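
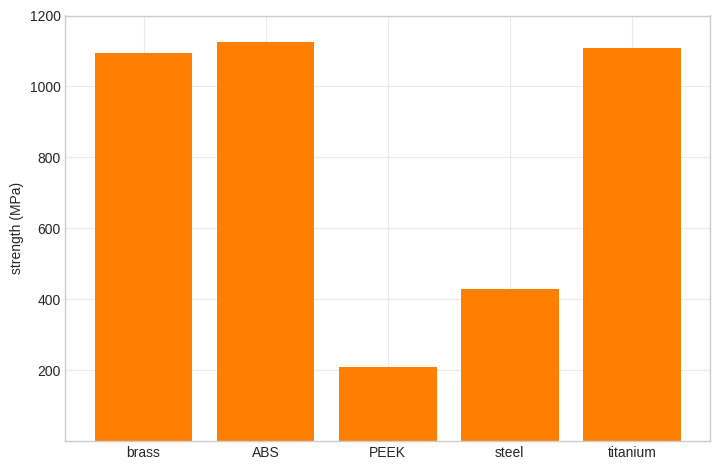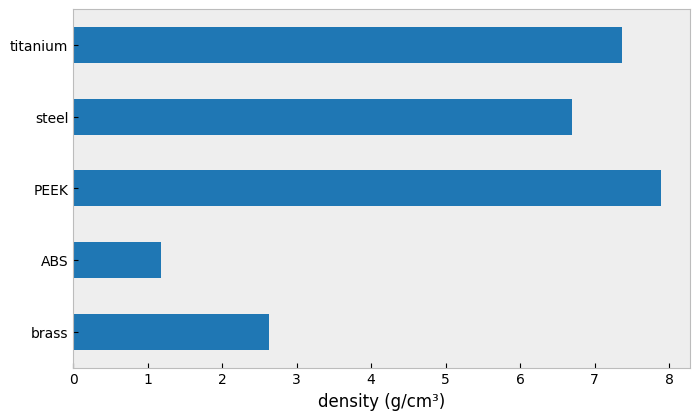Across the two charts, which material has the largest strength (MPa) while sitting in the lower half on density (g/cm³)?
Chart 2 median density (g/cm³) ≈ 7; below-median materials: brass, ABS. Among those, ABS has the highest strength (MPa) (≈ 1200).

ABS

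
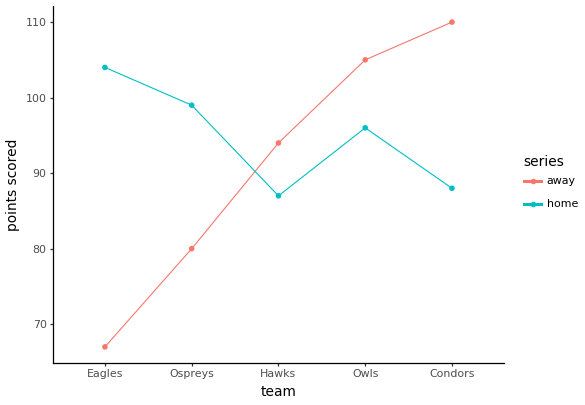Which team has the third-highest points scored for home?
Top 4 for home: Eagles ≈ 105, Ospreys ≈ 100, Owls ≈ 95, Condors ≈ 90.

Owls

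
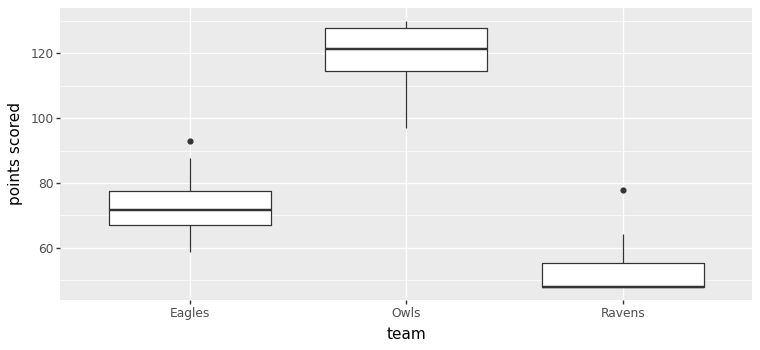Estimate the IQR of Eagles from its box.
≈ 10

Q3 ≈ 80, Q1 ≈ 70; IQR ≈ 10.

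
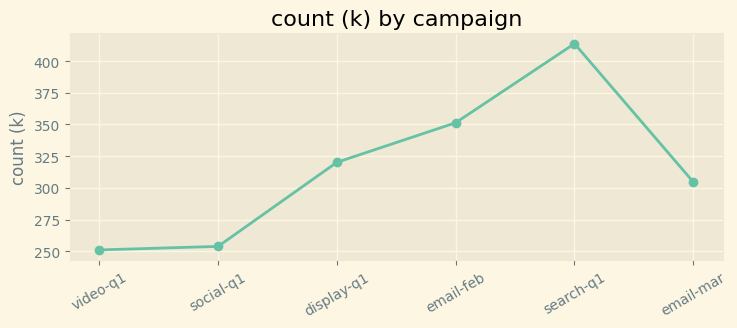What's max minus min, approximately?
≈ 160

Max search-q1 ≈ 420, min video-q1 ≈ 260; range ≈ 160.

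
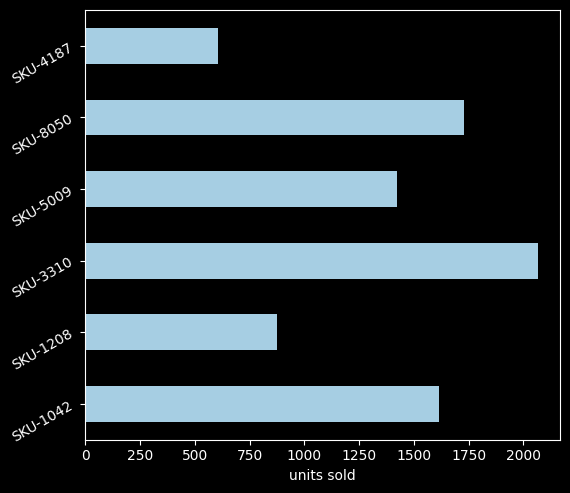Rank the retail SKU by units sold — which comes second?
SKU-8050

Top 3: SKU-3310 ≈ 2000, SKU-8050 ≈ 1800, SKU-1042 ≈ 1600.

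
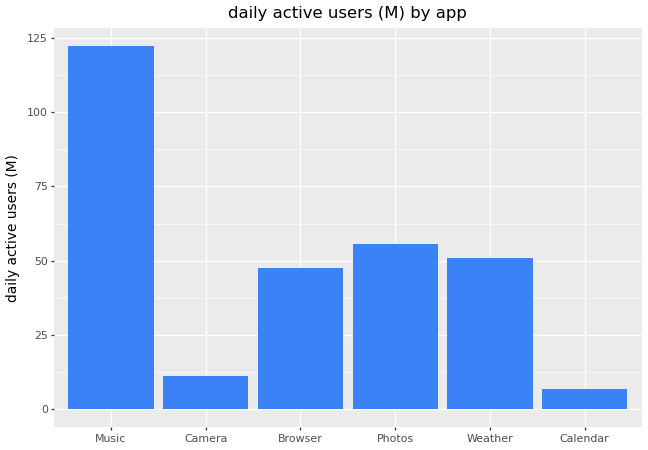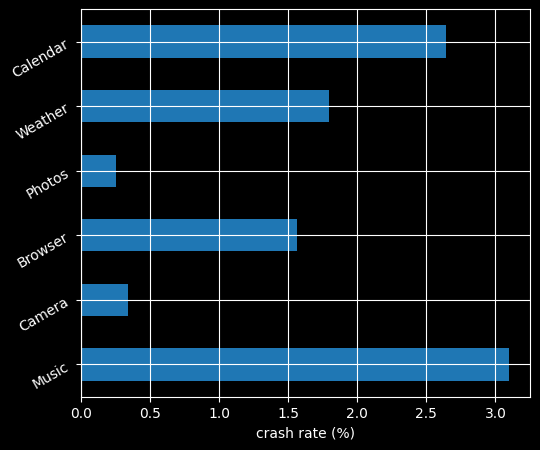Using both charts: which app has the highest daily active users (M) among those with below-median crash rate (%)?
Photos

Chart 2 median crash rate (%) ≈ 1.5; below-median apps: Camera, Browser, Photos. Among those, Photos has the highest daily active users (M) (≈ 60).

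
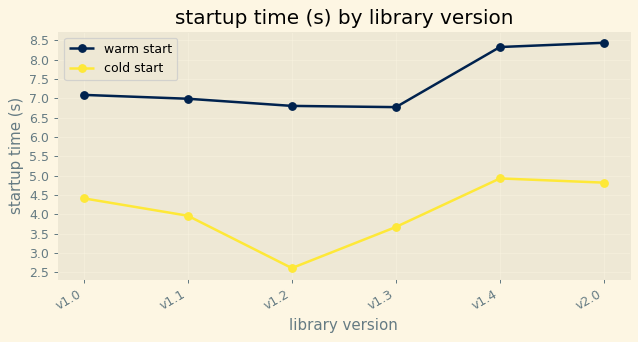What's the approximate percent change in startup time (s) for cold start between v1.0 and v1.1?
≈ -11.1%

v1.0 ≈ 4.5, v1.1 ≈ 4.0; (4.0 − 4.5) / 4.5 ≈ -11.1%.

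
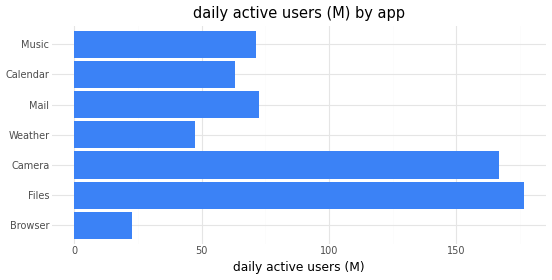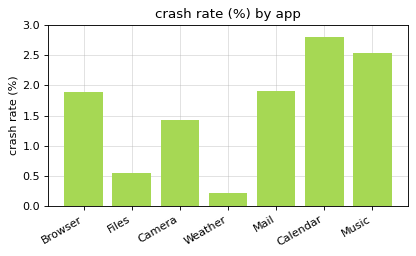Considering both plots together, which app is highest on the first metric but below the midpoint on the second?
Chart 2 median crash rate (%) ≈ 2; below-median apps: Files, Camera, Weather. Among those, Files has the highest daily active users (M) (≈ 180).

Files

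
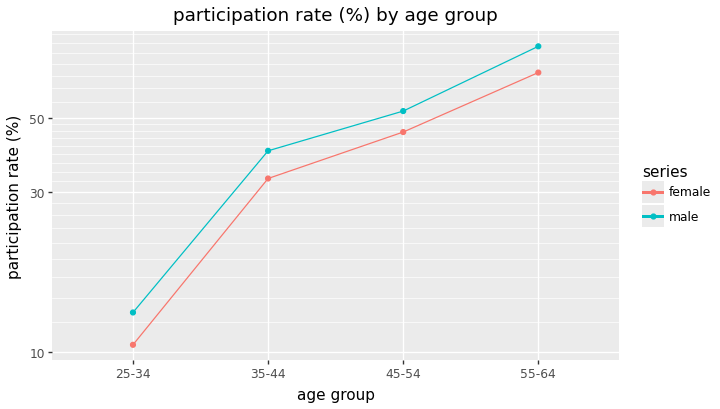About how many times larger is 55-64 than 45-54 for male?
55-64 ≈ 80, 45-54 ≈ 50; 80/50 ≈ 1.6.

≈ 1.6×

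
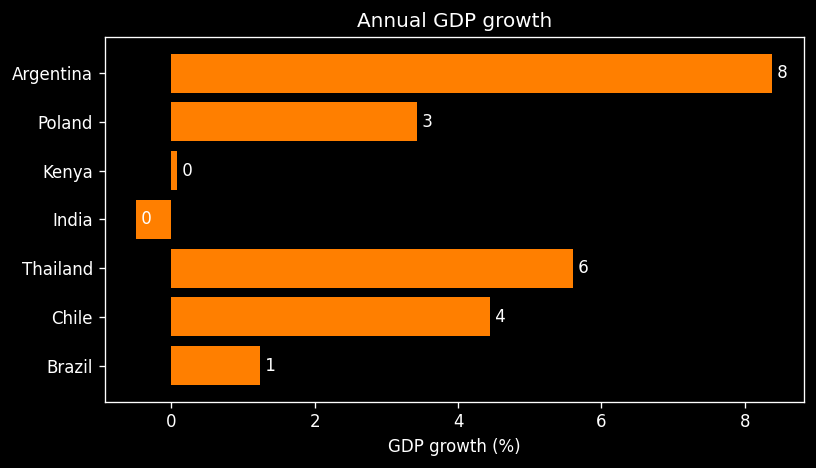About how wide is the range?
Max Argentina ≈ 8, min India ≈ 0; range ≈ 8.

≈ 8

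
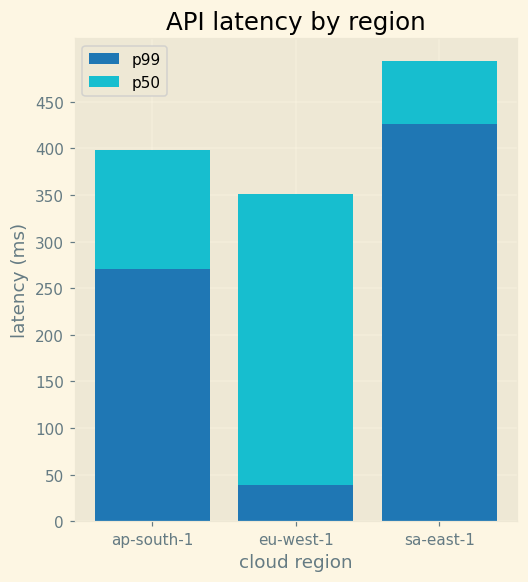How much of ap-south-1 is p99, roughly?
p99 top ≈ 250, bottom ≈ 0; segment ≈ 250.

≈ 250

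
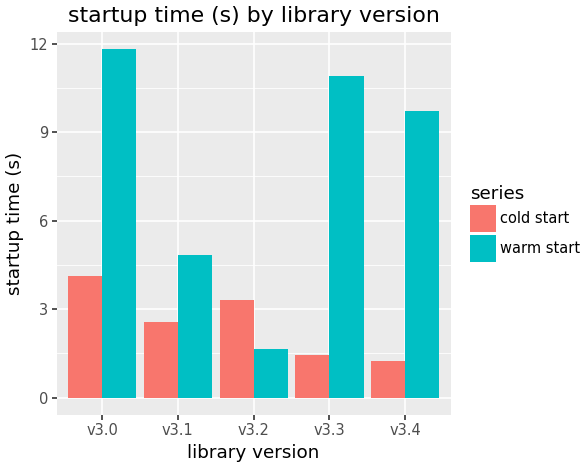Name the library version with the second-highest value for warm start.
v3.3

Top 3 for warm start: v3.0 ≈ 12, v3.3 ≈ 11, v3.4 ≈ 10.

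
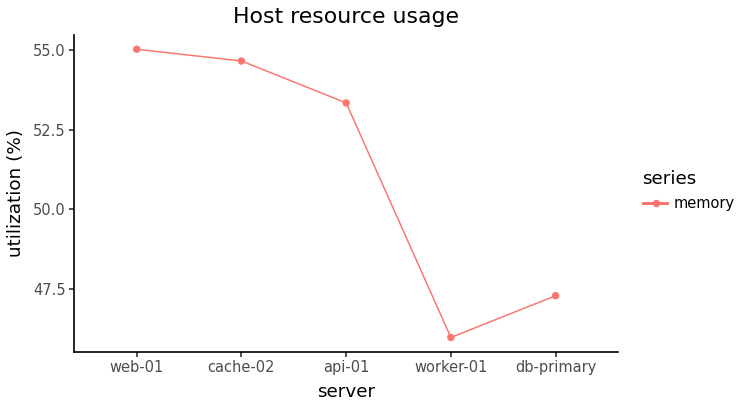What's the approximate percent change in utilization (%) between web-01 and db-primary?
≈ -14.5%

web-01 ≈ 55, db-primary ≈ 47; (47 − 55) / 55 ≈ -14.5%.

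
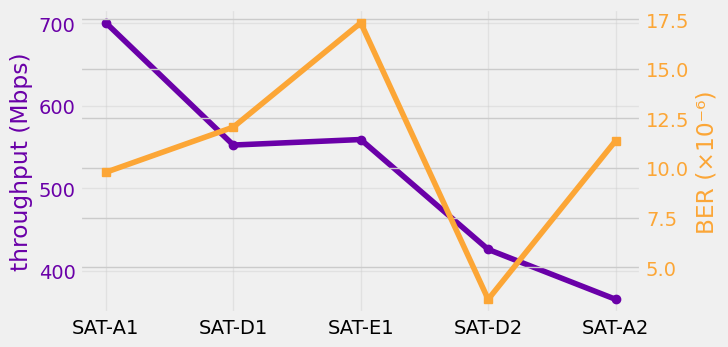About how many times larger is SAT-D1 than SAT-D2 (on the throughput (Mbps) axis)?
SAT-D1 ≈ 550, SAT-D2 ≈ 450; 550/450 ≈ 1.22.

≈ 1.22×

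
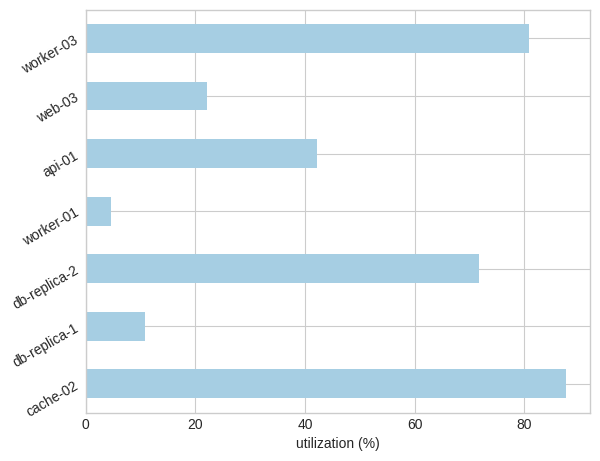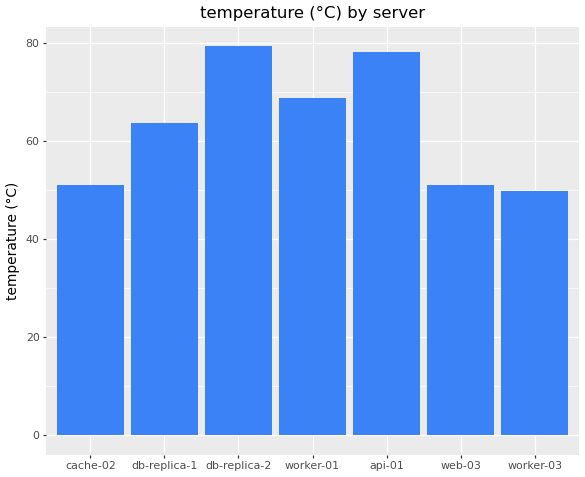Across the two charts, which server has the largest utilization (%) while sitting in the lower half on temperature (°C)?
cache-02

Chart 2 median temperature (°C) ≈ 60; below-median servers: cache-02, web-03, worker-03. Among those, cache-02 has the highest utilization (%) (≈ 90).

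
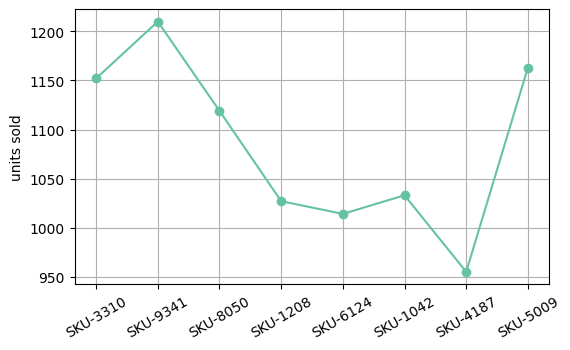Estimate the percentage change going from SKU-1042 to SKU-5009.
≈ +14.6%

SKU-1042 ≈ 1025, SKU-5009 ≈ 1175; (1175 − 1025) / 1025 ≈ +14.6%.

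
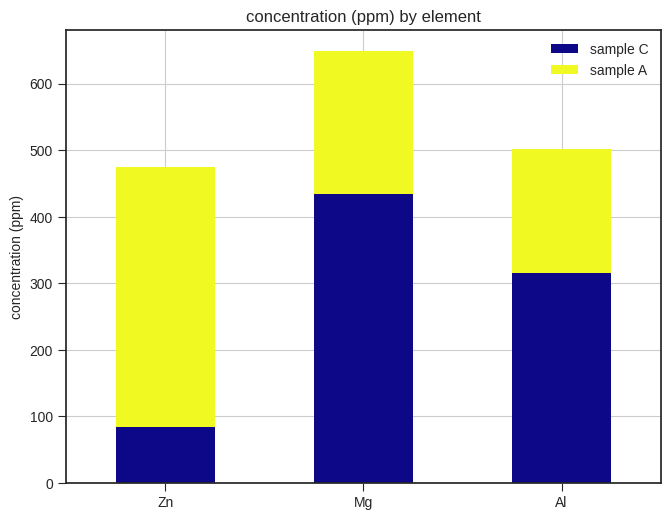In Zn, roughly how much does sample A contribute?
sample A top ≈ 500, bottom ≈ 100; segment ≈ 400.

≈ 400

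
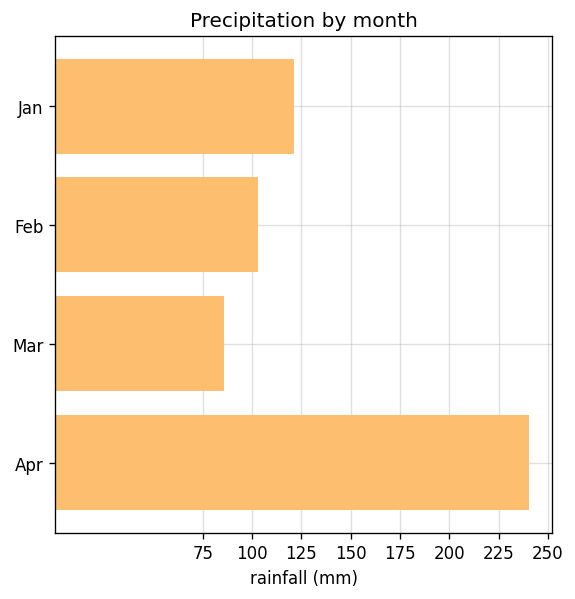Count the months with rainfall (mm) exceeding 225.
Above 225: Apr.

1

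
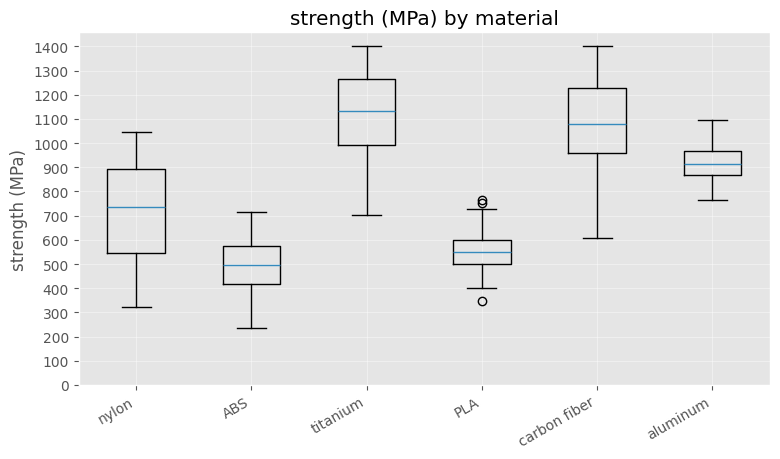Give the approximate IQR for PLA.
≈ 100

Q3 ≈ 600, Q1 ≈ 500; IQR ≈ 100.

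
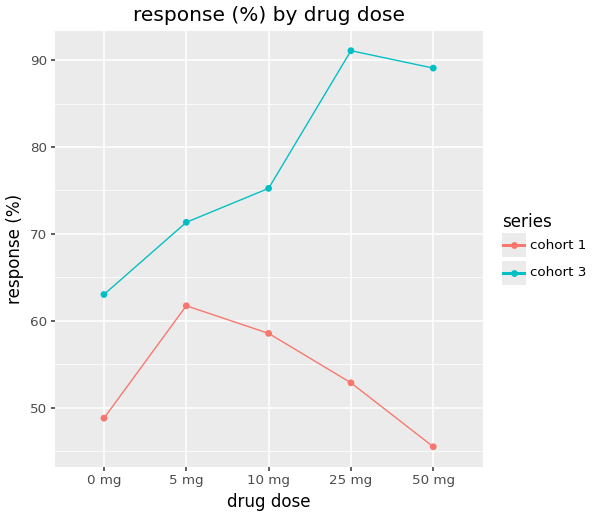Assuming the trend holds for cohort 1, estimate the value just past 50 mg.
Last three: 60, 55, 45 → slope ≈ -7.5/step → next ≈ 37.5.

≈ 37.5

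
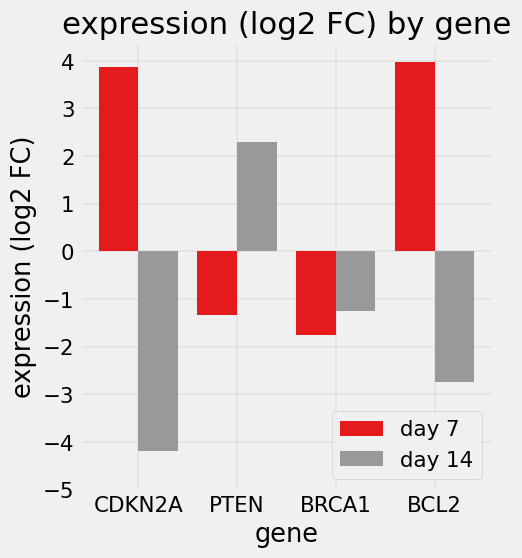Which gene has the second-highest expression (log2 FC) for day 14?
BRCA1

Top 3 for day 14: PTEN ≈ 2, BRCA1 ≈ -1, BCL2 ≈ -3.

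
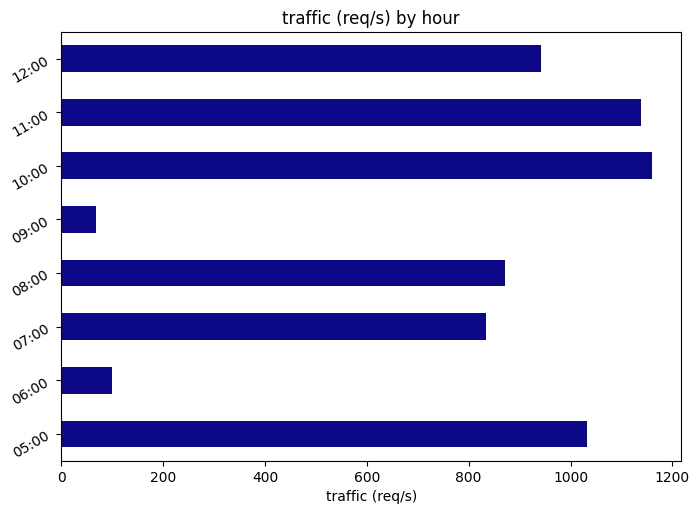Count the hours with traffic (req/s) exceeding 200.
Above 200: 05:00, 07:00, 08:00, 10:00, 11:00, 12:00.

6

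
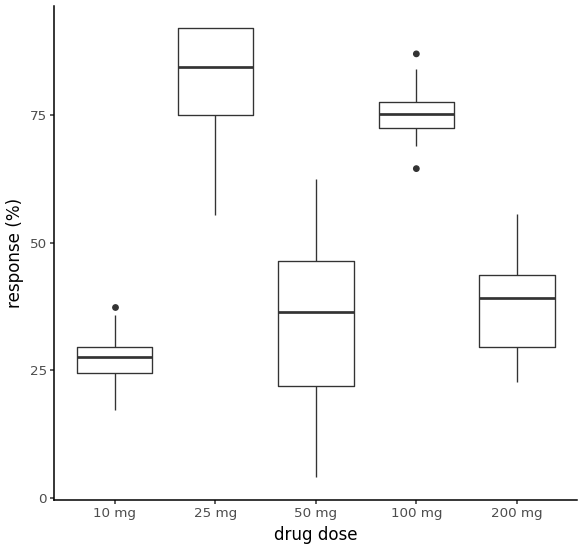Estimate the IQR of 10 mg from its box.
≈ 5

Q3 ≈ 30, Q1 ≈ 25; IQR ≈ 5.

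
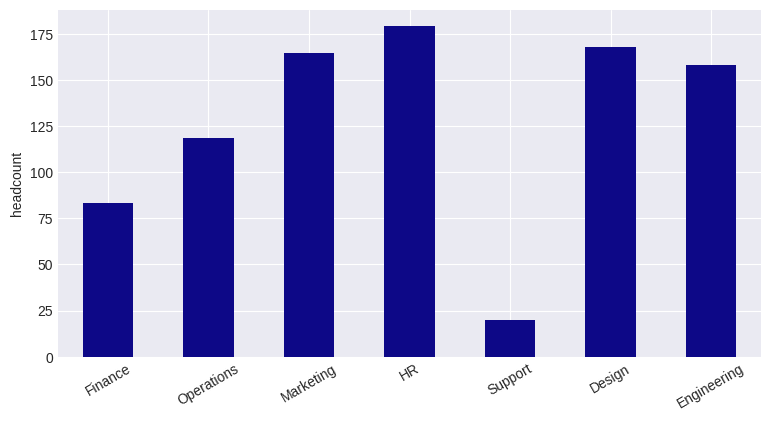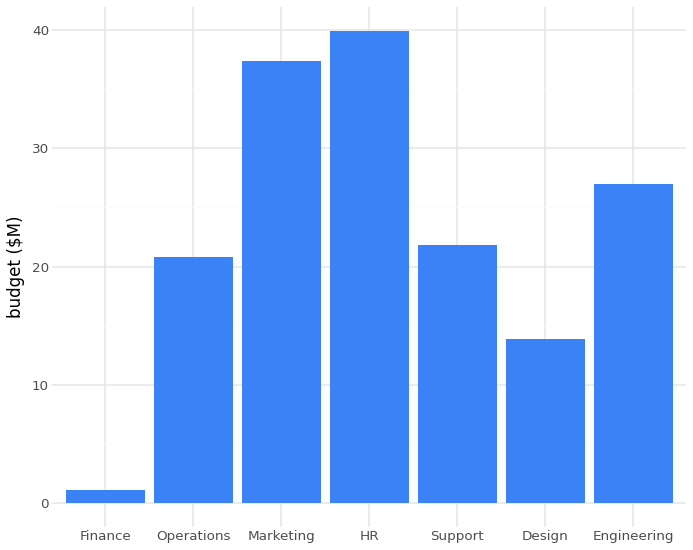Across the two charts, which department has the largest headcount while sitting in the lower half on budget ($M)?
Design

Chart 2 median budget ($M) ≈ 20; below-median departments: Finance, Operations, Design. Among those, Design has the highest headcount (≈ 160).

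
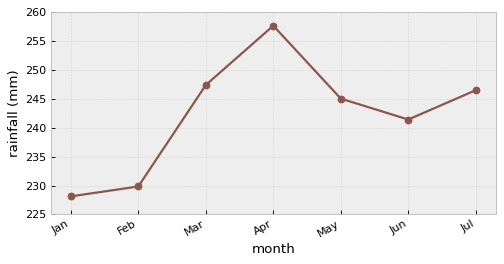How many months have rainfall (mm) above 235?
5

Above 235: Mar, Apr, May, Jun, Jul.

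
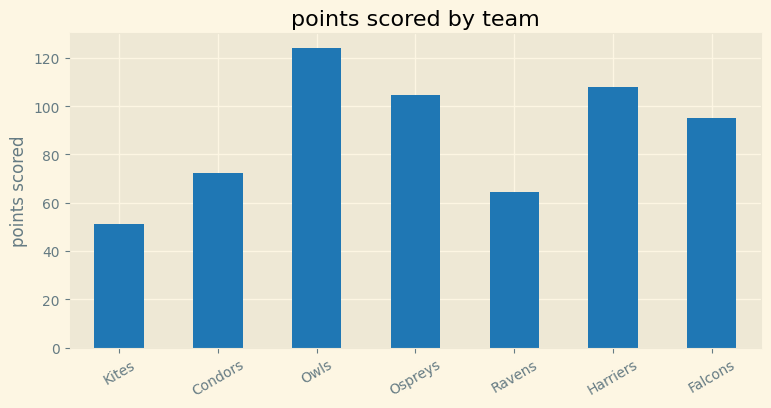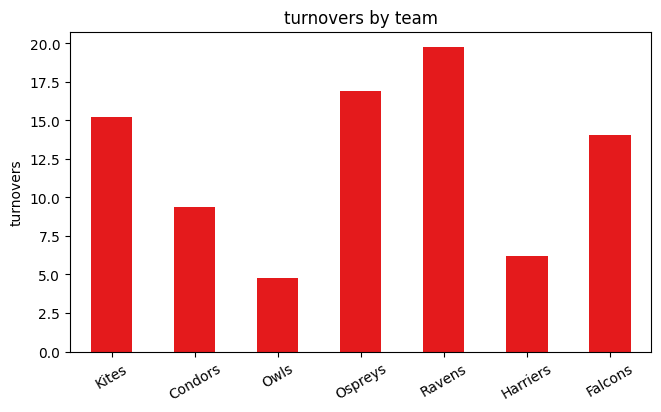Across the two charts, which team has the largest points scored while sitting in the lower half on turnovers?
Chart 2 median turnovers ≈ 14; below-median teams: Condors, Owls, Harriers. Among those, Owls has the highest points scored (≈ 120).

Owls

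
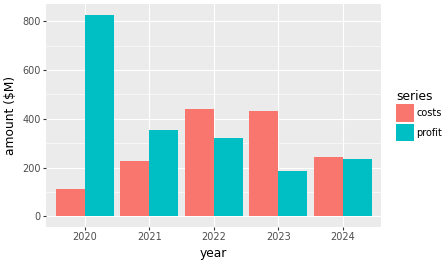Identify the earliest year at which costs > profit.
2022

2021: costs ≈ 200 vs profit ≈ 400 (not yet); 2022: costs ≈ 400 vs profit ≈ 300 (first crossover).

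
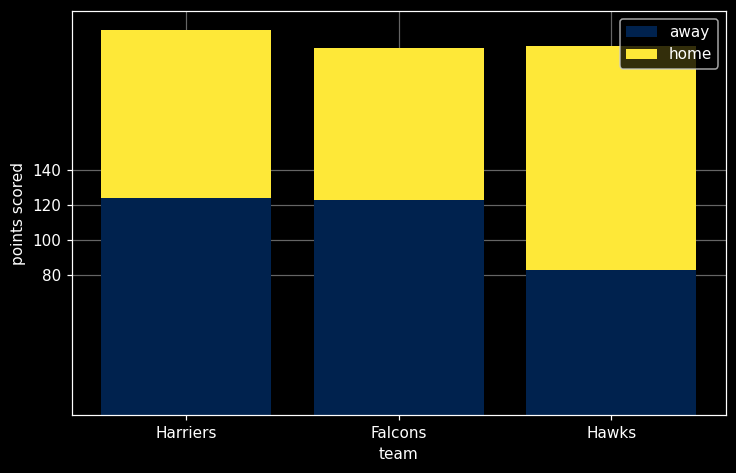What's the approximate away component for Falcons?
≈ 120

away top ≈ 120, bottom ≈ 0; segment ≈ 120.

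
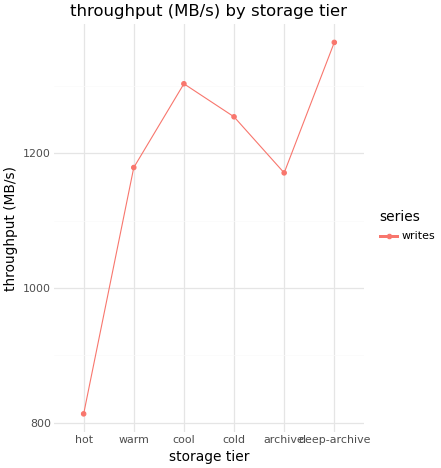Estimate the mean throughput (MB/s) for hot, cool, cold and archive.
(800 + 1300 + 1250 + 1150) / 4 ≈ 1125.

≈ 1125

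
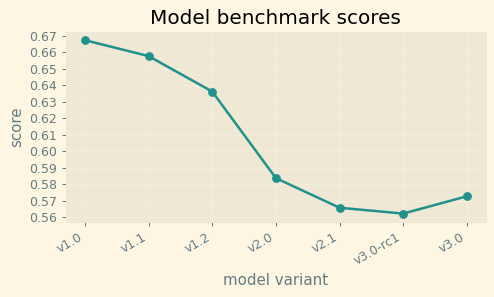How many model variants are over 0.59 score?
3

Above 0.59: v1.0, v1.1, v1.2.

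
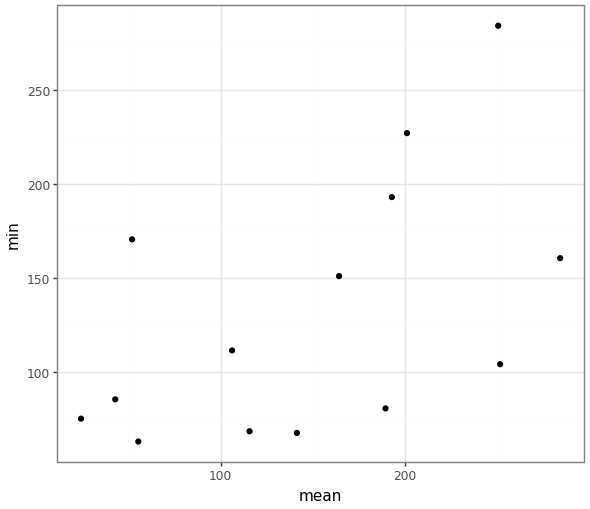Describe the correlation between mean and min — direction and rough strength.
Points are positively correlated; moderate (|r| ≈ 0.5).

positive, moderate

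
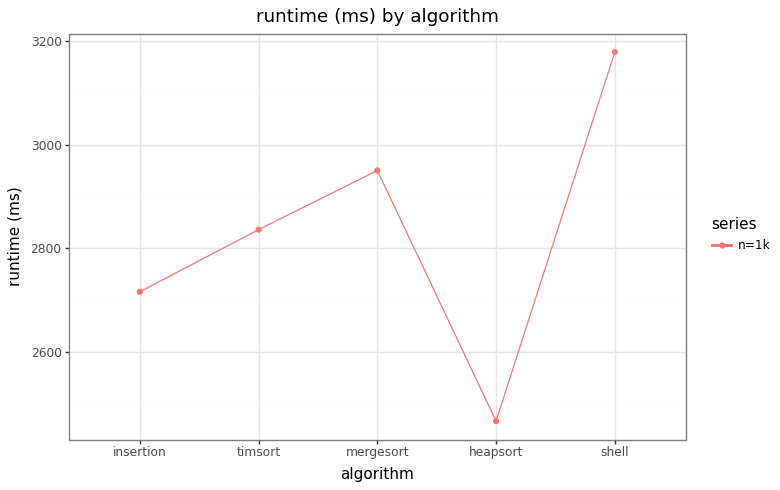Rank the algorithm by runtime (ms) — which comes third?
timsort

Top 4: shell ≈ 3200, mergesort ≈ 3000, timsort ≈ 2800, insertion ≈ 2700.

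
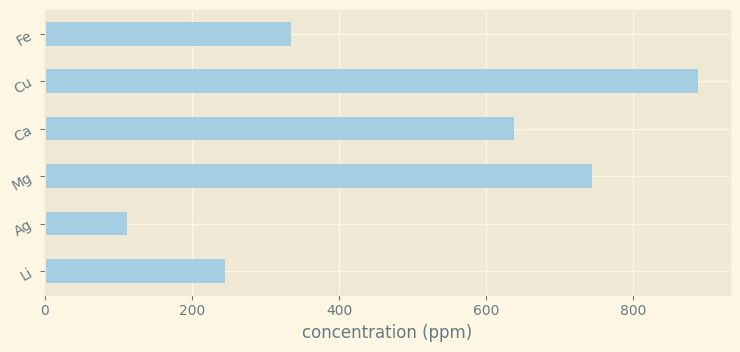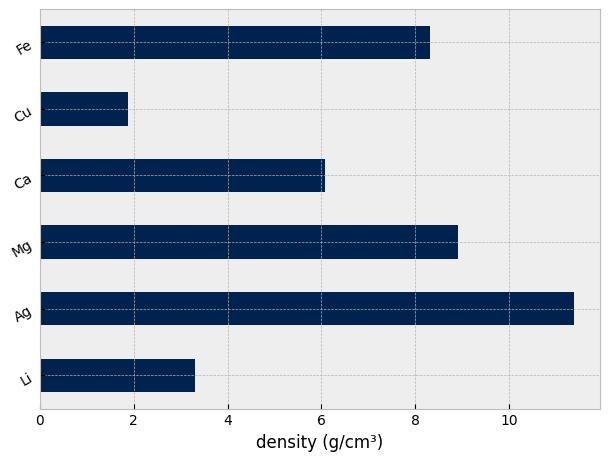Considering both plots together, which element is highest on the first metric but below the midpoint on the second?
Chart 2 median density (g/cm³) ≈ 8; below-median elements: Li, Ca, Cu. Among those, Cu has the highest concentration (ppm) (≈ 900).

Cu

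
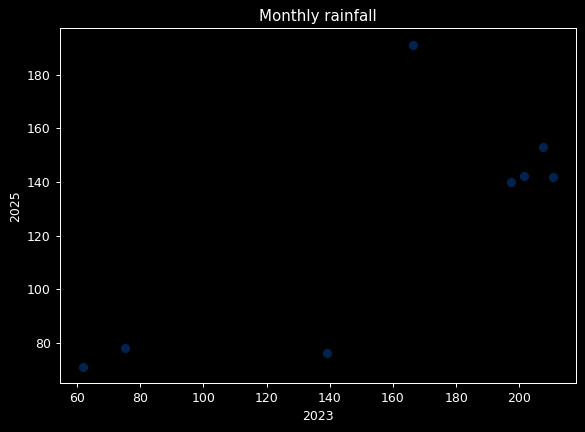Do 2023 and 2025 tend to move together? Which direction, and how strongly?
positive, strong

Points are positively correlated; strong (|r| ≈ 0.8).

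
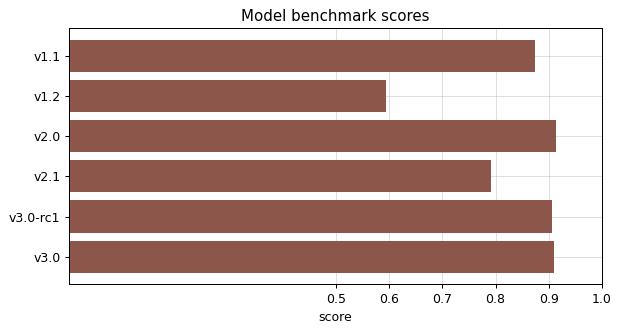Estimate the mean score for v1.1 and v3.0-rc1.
≈ 0.9

(0.9 + 0.9) / 2 ≈ 0.9.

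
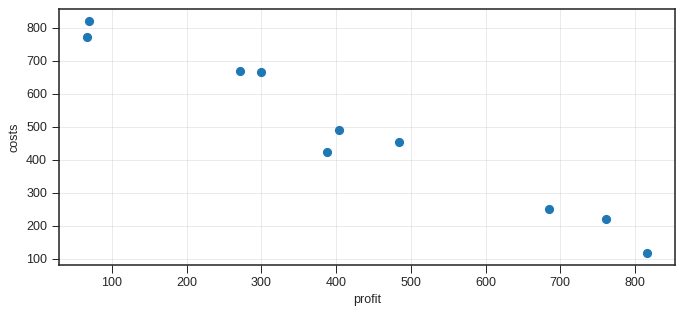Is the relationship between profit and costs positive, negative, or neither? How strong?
Points are negatively correlated; strong (|r| ≈ 1.0).

negative, strong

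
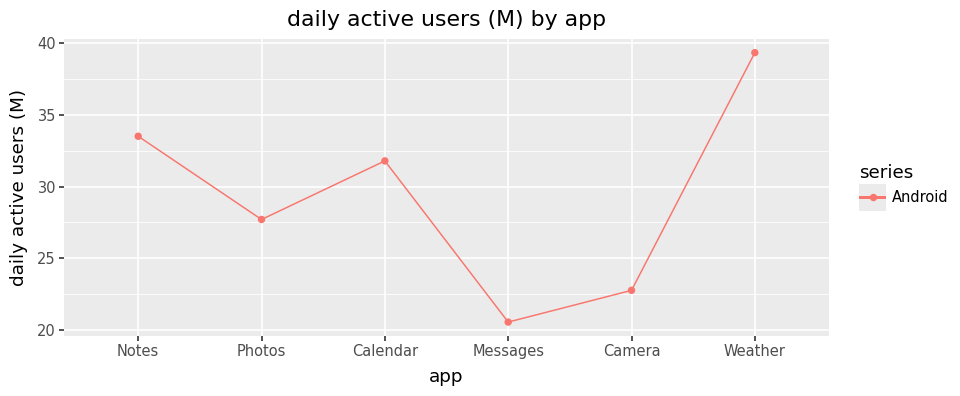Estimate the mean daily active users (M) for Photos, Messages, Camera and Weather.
≈ 28

(28 + 20 + 22 + 40) / 4 ≈ 28.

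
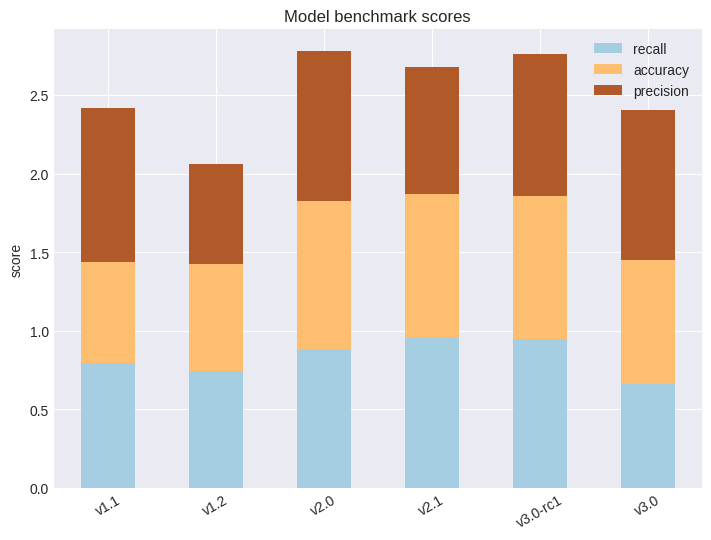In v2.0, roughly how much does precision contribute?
≈ 1.0

precision top ≈ 3.0, bottom ≈ 2.0; segment ≈ 1.0.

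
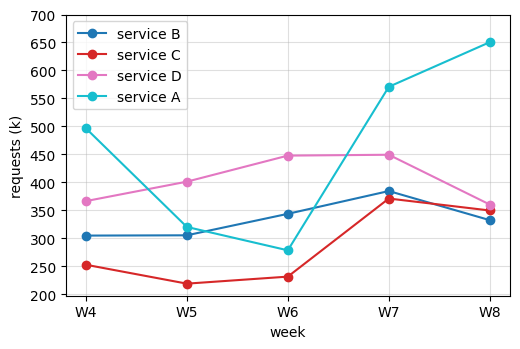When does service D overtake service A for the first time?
W4: service D ≈ 350 vs service A ≈ 500 (not yet); W5: service D ≈ 400 vs service A ≈ 300 (first crossover).

W5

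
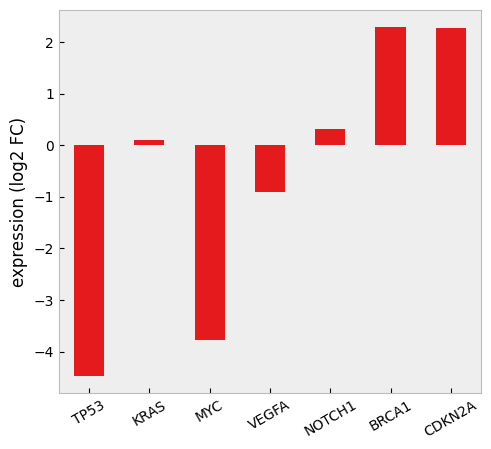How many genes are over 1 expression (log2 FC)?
Above 1: BRCA1, CDKN2A.

2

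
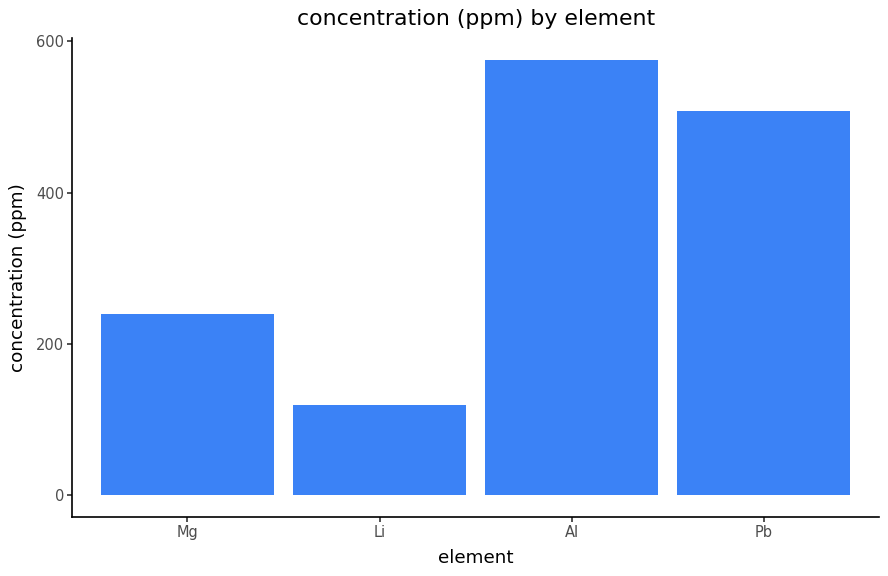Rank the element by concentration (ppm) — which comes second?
Top 3: Al ≈ 600, Pb ≈ 500, Mg ≈ 250.

Pb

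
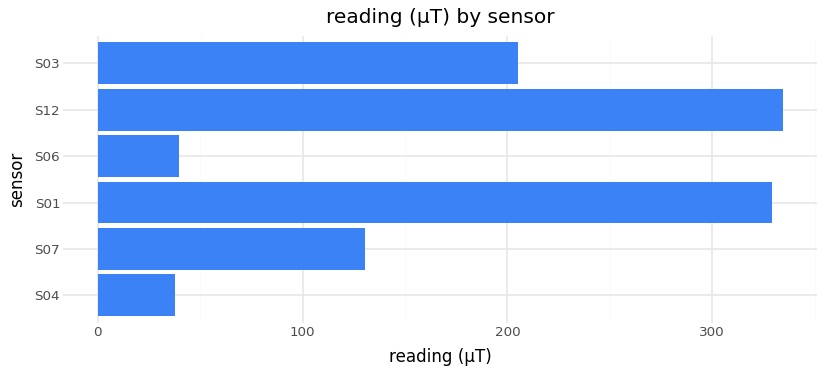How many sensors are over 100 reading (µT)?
Above 100: S07, S01, S12, S03.

4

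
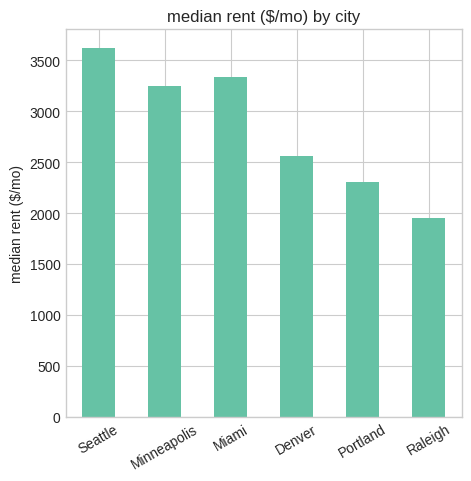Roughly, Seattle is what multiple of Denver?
≈ 1.4×

Seattle ≈ 3500, Denver ≈ 2500; 3500/2500 ≈ 1.4.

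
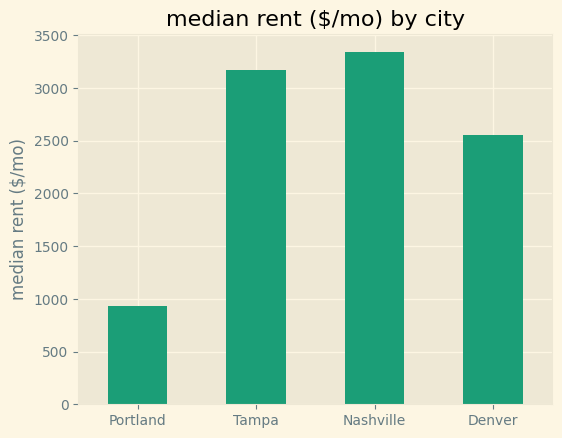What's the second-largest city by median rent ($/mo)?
Tampa

Top 3: Nashville ≈ 3500, Tampa ≈ 3000, Denver ≈ 2500.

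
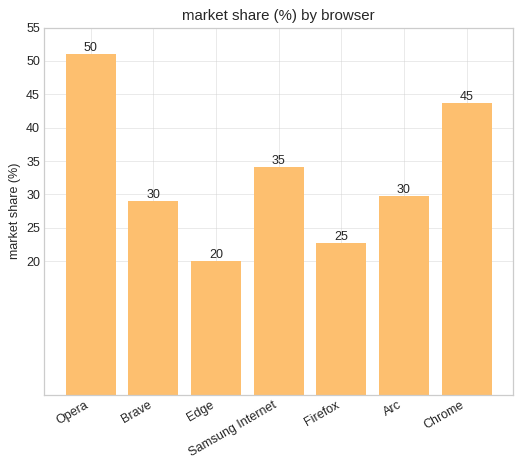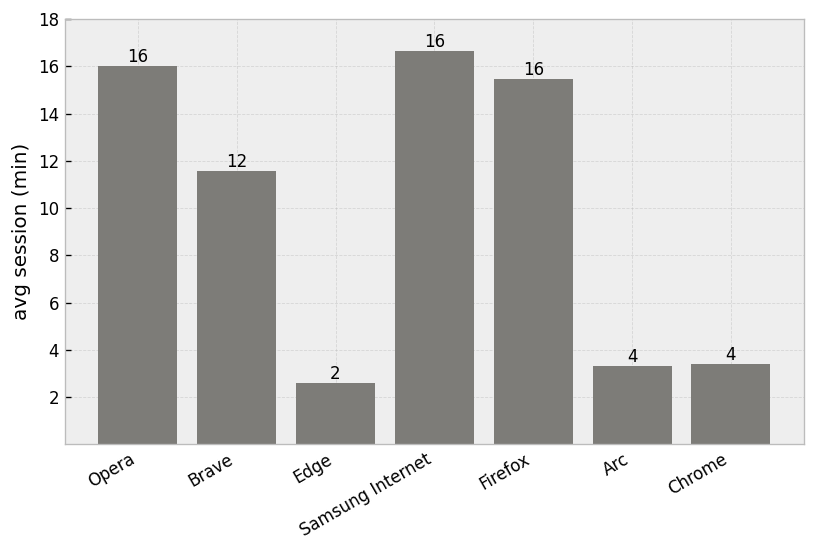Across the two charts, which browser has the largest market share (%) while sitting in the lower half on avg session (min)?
Chart 2 median avg session (min) ≈ 12; below-median browsers: Edge, Arc, Chrome. Among those, Chrome has the highest market share (%) (≈ 45).

Chrome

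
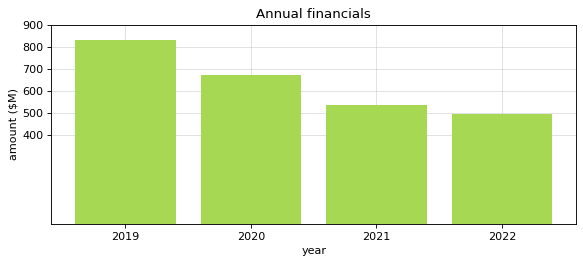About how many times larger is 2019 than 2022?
≈ 1.6×

2019 ≈ 800, 2022 ≈ 500; 800/500 ≈ 1.6.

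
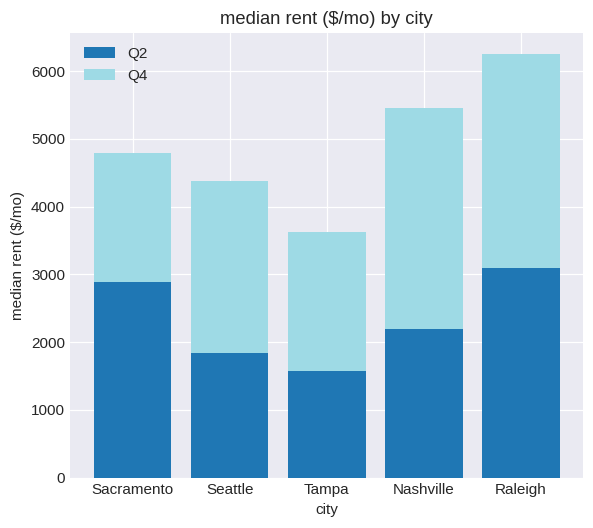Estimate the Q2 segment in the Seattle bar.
≈ 2000

Q2 top ≈ 2000, bottom ≈ 0; segment ≈ 2000.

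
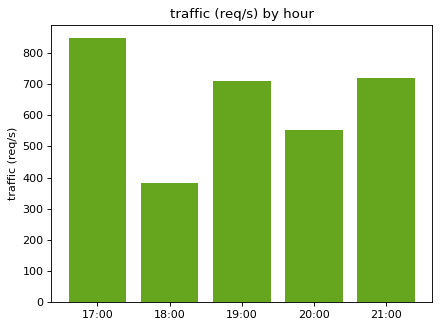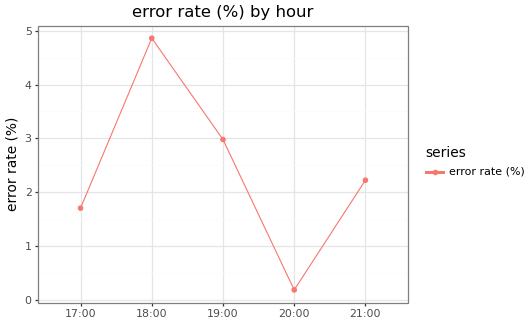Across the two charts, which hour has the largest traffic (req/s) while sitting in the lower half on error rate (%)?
Chart 2 median error rate (%) ≈ 2; below-median hours: 17:00, 20:00. Among those, 17:00 has the highest traffic (req/s) (≈ 800).

17:00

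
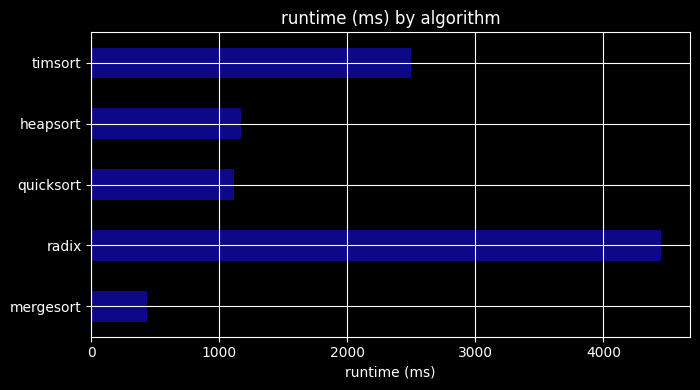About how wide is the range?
≈ 4000

Max radix ≈ 4500, min mergesort ≈ 500; range ≈ 4000.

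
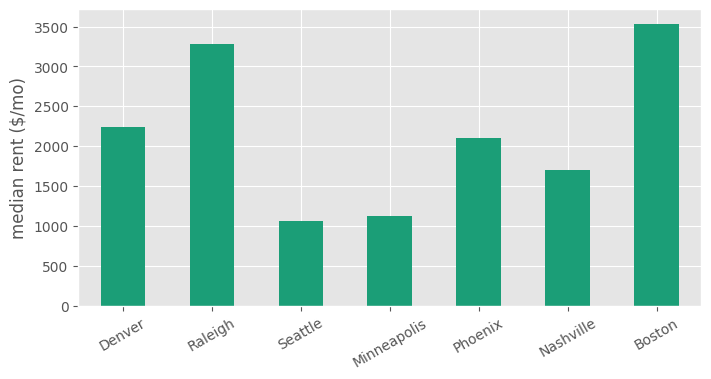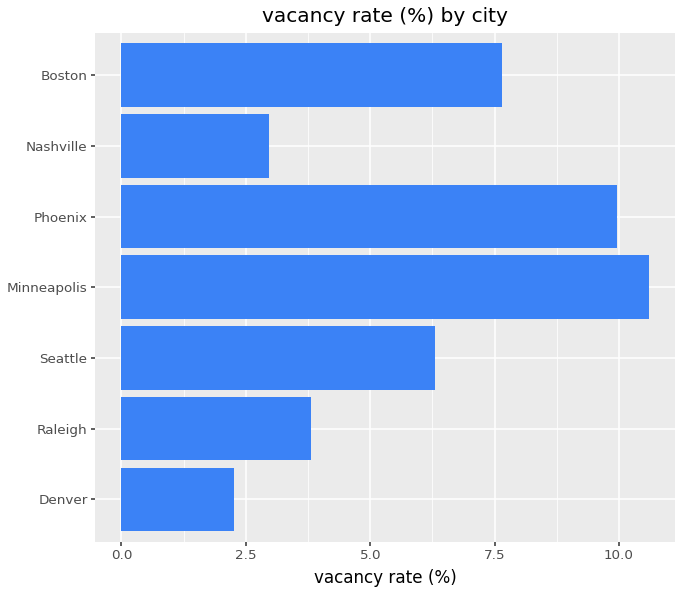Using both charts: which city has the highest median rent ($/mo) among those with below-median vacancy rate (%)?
Raleigh

Chart 2 median vacancy rate (%) ≈ 6; below-median cities: Denver, Raleigh, Nashville. Among those, Raleigh has the highest median rent ($/mo) (≈ 3500).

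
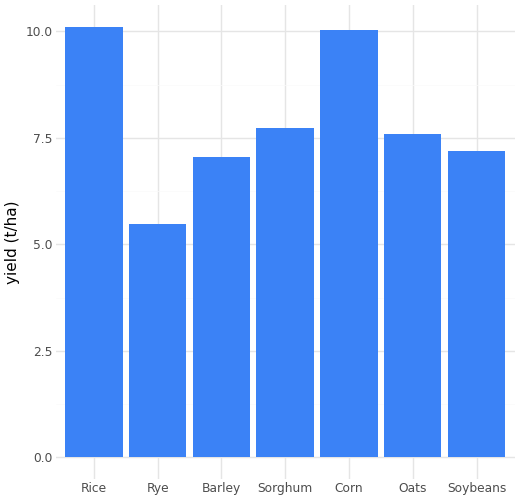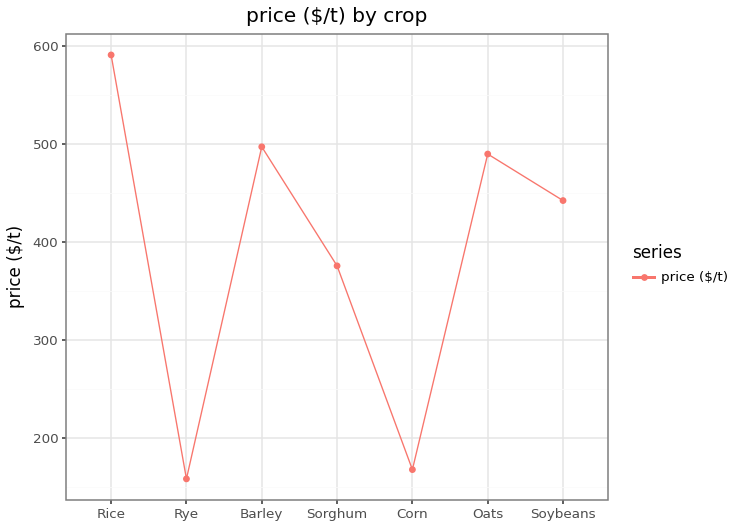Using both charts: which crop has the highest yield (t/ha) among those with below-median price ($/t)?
Chart 2 median price ($/t) ≈ 400; below-median crops: Rye, Sorghum, Corn. Among those, Corn has the highest yield (t/ha) (≈ 10).

Corn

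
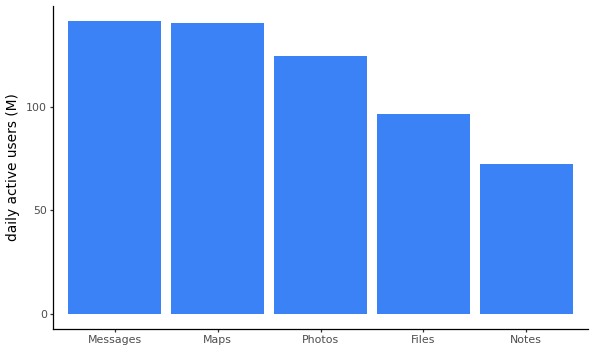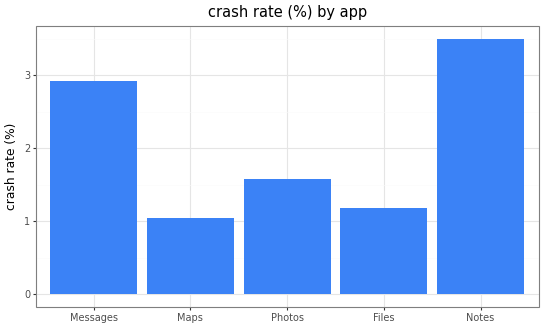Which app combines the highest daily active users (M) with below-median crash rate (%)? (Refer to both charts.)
Maps

Chart 2 median crash rate (%) ≈ 1.5; below-median apps: Maps, Files. Among those, Maps has the highest daily active users (M) (≈ 140).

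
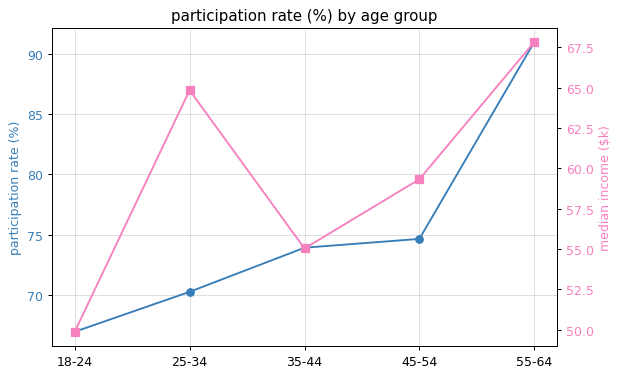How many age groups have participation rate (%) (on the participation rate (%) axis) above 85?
Above 85: 55-64.

1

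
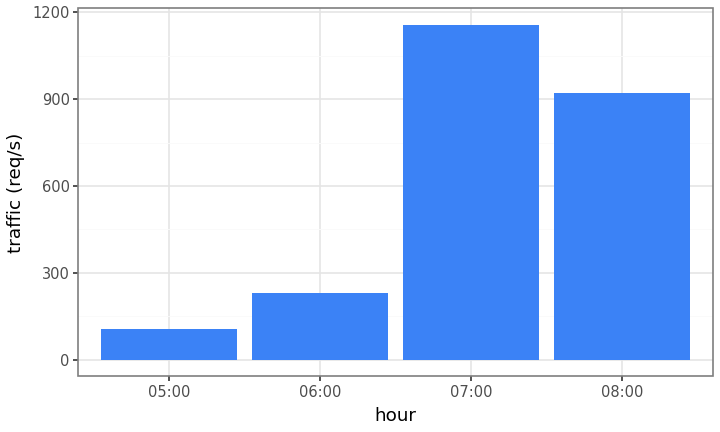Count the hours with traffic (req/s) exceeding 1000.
1

Above 1000: 07:00.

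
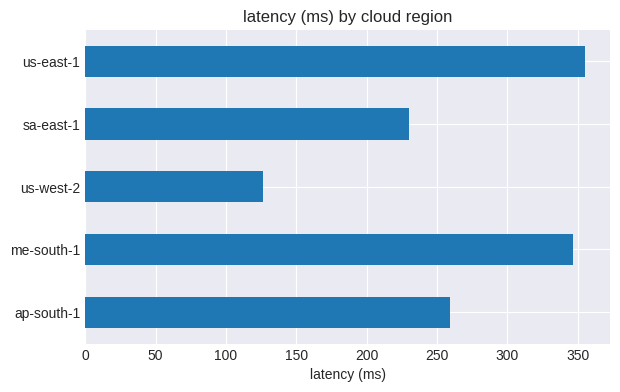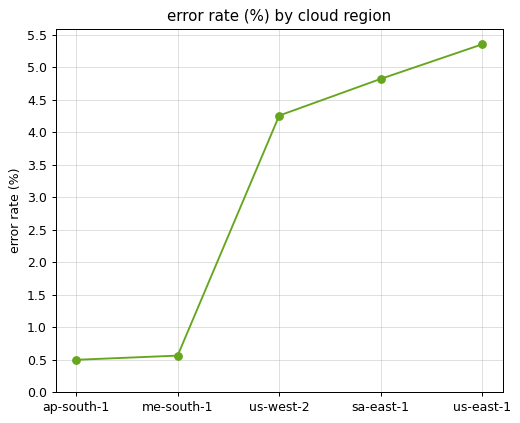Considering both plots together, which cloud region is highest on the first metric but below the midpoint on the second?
Chart 2 median error rate (%) ≈ 4.5; below-median cloud regions: ap-south-1, me-south-1. Among those, me-south-1 has the highest latency (ms) (≈ 350).

me-south-1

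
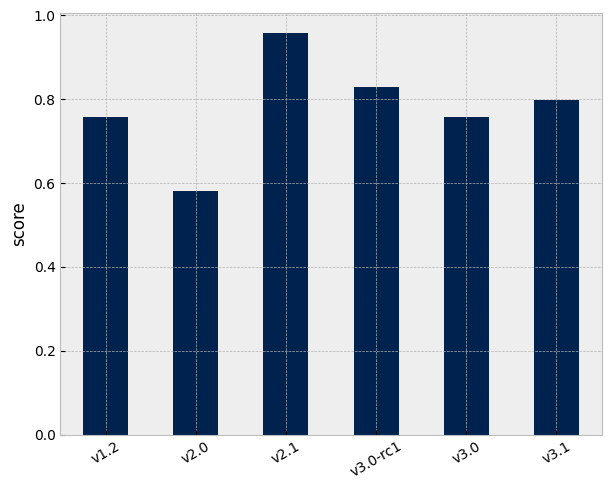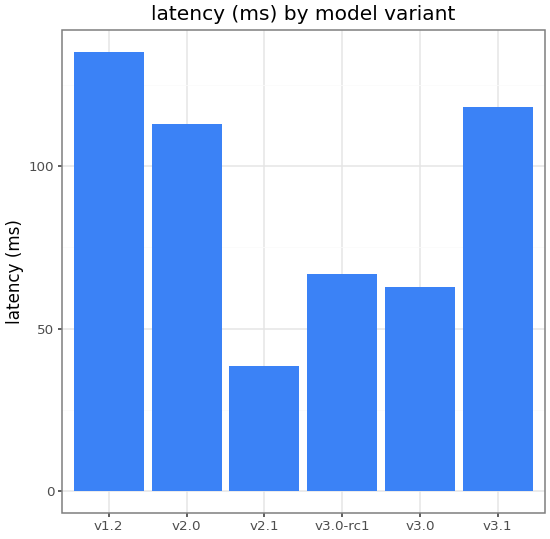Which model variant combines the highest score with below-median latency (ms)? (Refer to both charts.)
Chart 2 median latency (ms) ≈ 80; below-median model variants: v2.1, v3.0-rc1, v3.0. Among those, v2.1 has the highest score (≈ 1).

v2.1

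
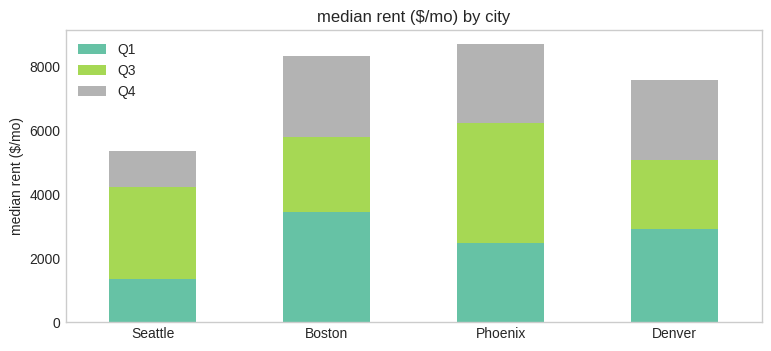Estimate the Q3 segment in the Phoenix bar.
≈ 4000

Q3 top ≈ 6000, bottom ≈ 2000; segment ≈ 4000.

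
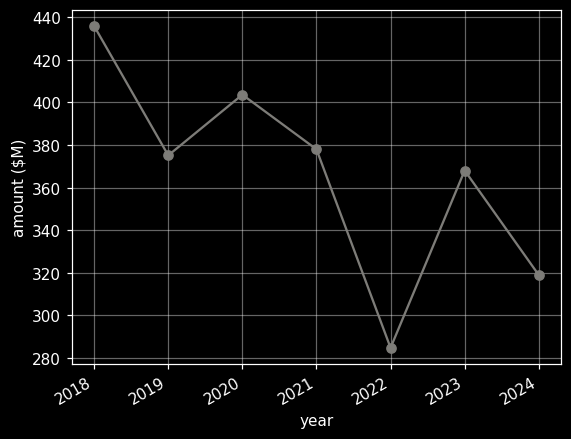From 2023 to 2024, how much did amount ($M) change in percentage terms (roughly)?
≈ -11.1%

2023 ≈ 360, 2024 ≈ 320; (320 − 360) / 360 ≈ -11.1%.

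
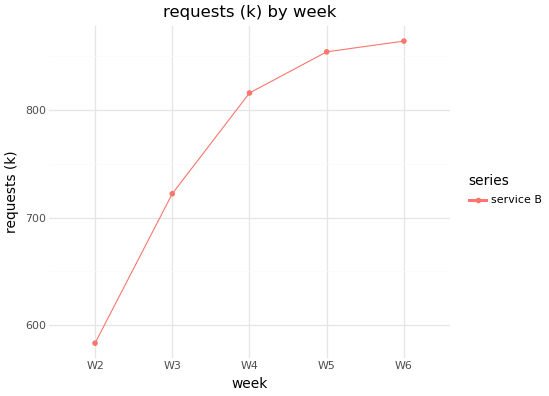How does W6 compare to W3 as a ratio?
≈ 1.21×

W6 ≈ 875, W3 ≈ 725; 875/725 ≈ 1.21.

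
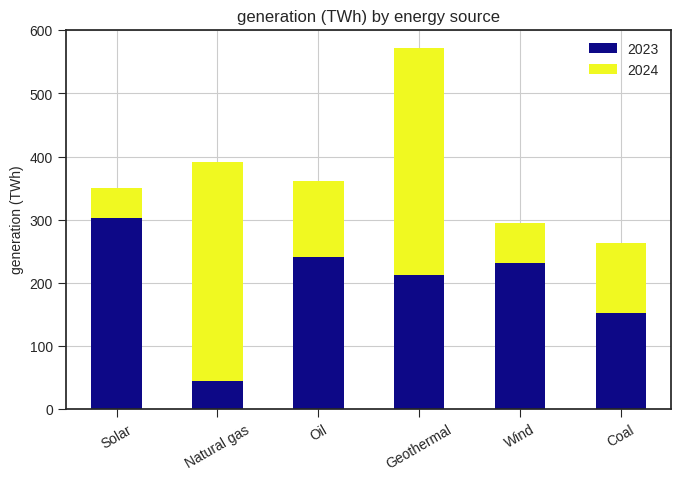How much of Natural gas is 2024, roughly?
2024 top ≈ 400, bottom ≈ 50; segment ≈ 350.

≈ 350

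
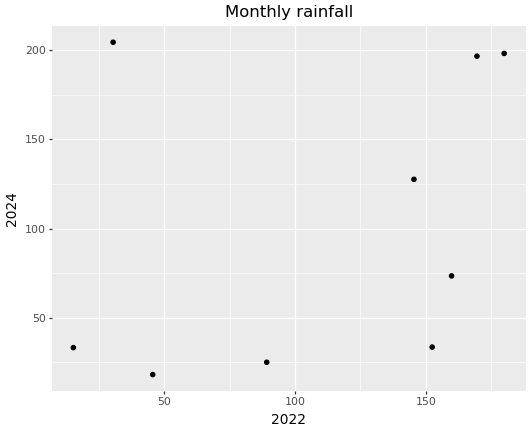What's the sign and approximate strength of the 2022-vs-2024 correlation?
positive, weak

Points are positively correlated; weak (|r| ≈ 0.3).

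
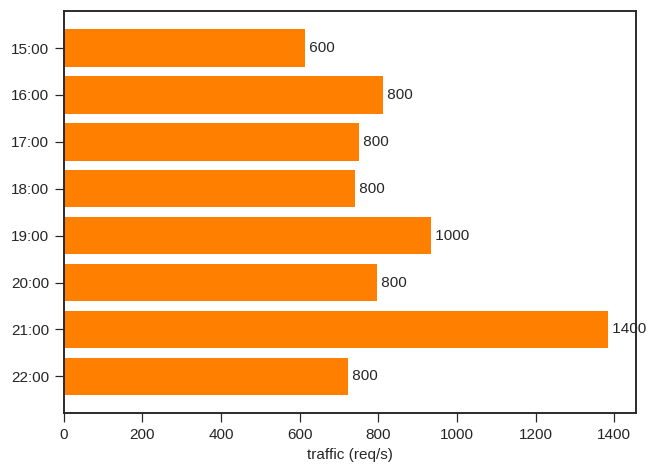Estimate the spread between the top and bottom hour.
Max 21:00 ≈ 1400, min 15:00 ≈ 600; range ≈ 800.

≈ 800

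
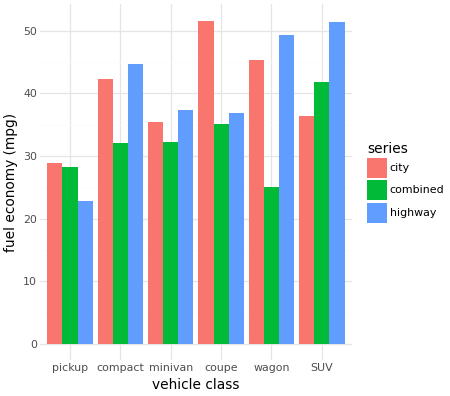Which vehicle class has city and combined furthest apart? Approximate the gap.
wagon, ≈ 20 mpg

wagon: city ≈ 45, combined ≈ 25 → gap ≈ 20. Next-largest (coupe) is only ≈ 15.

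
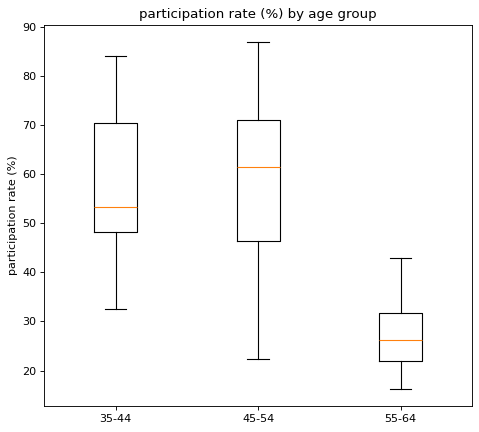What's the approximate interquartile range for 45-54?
Q3 ≈ 70, Q1 ≈ 45; IQR ≈ 25.

≈ 25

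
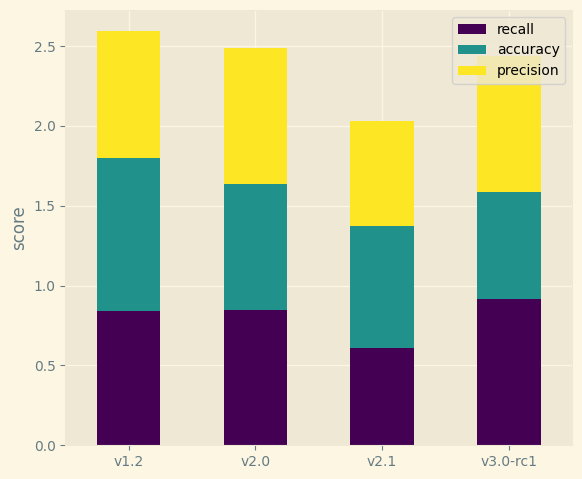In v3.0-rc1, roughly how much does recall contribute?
recall top ≈ 1.0, bottom ≈ 0.0; segment ≈ 1.0.

≈ 1.0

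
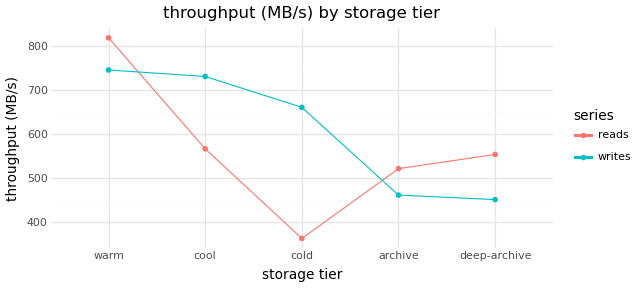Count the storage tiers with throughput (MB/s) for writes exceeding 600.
3

Above 600: warm, cool, cold.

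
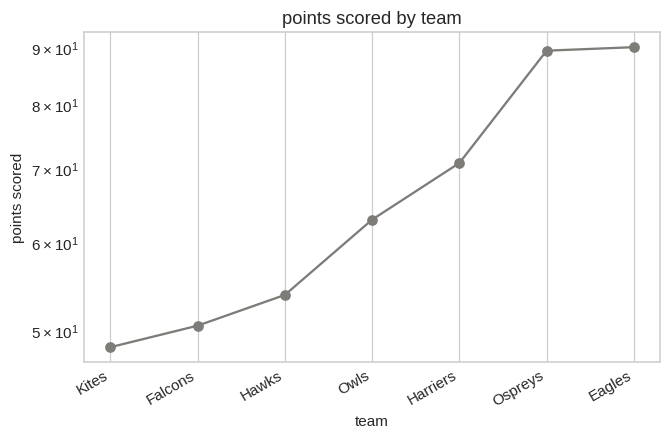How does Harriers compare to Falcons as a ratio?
Harriers ≈ 70, Falcons ≈ 50; 70/50 ≈ 1.4.

≈ 1.4×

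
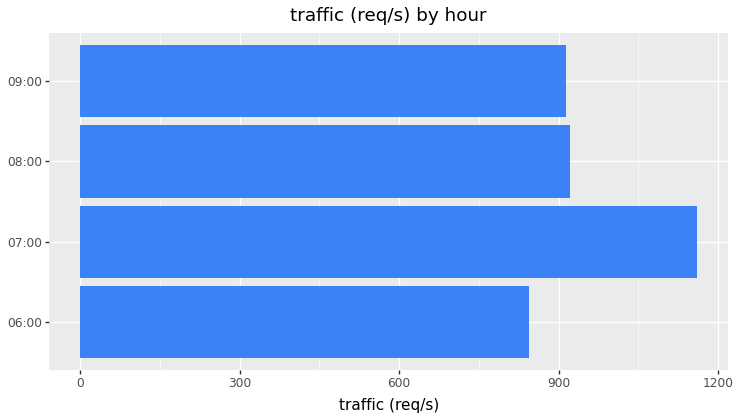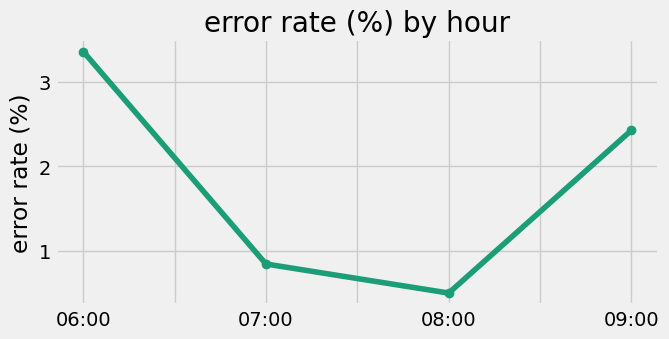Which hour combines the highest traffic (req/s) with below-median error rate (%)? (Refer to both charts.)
Chart 2 median error rate (%) ≈ 1.5; below-median hours: 07:00, 08:00. Among those, 07:00 has the highest traffic (req/s) (≈ 1200).

07:00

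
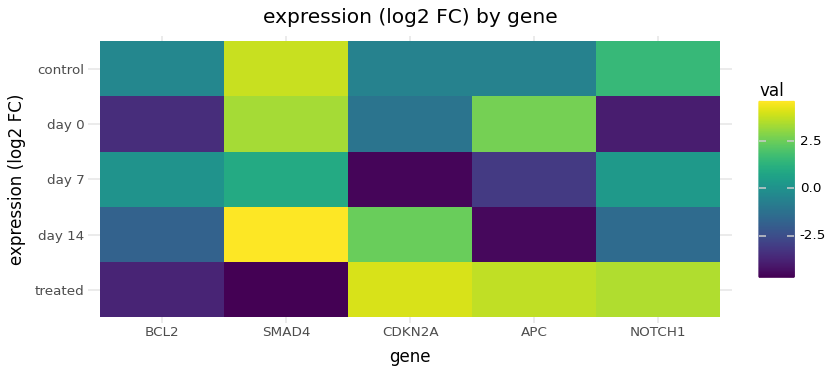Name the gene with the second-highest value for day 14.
Top 3 for day 14: SMAD4 ≈ 5, CDKN2A ≈ 3, NOTCH1 ≈ -2.

CDKN2A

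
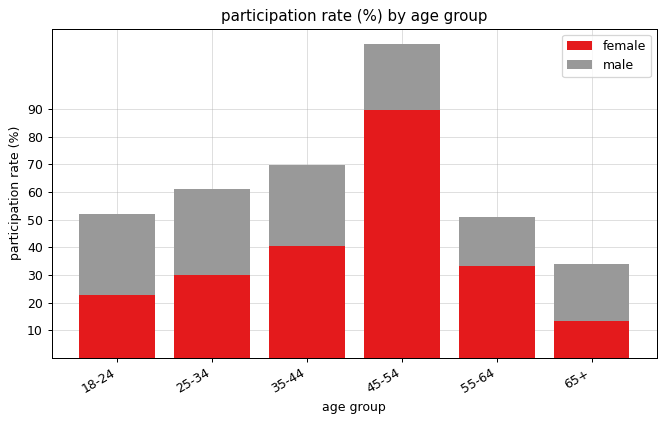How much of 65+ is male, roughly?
≈ 20

male top ≈ 30, bottom ≈ 10; segment ≈ 20.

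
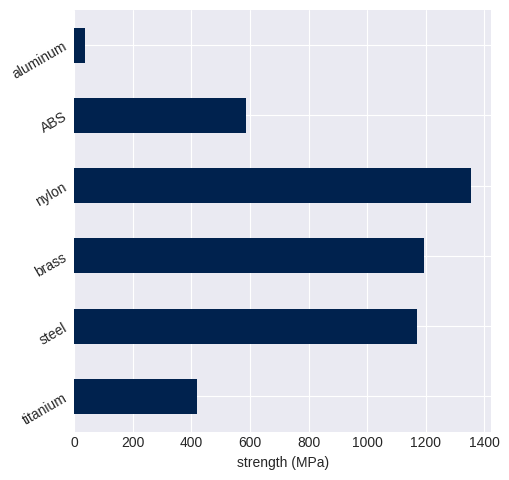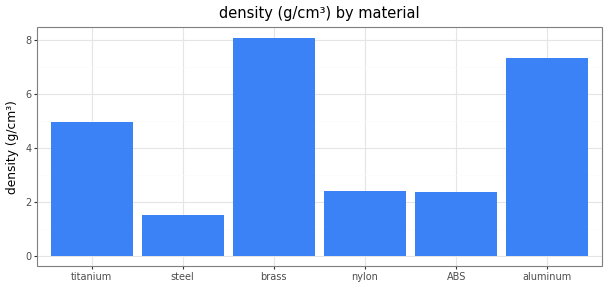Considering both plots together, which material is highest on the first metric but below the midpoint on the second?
Chart 2 median density (g/cm³) ≈ 4; below-median materials: steel, nylon, ABS. Among those, nylon has the highest strength (MPa) (≈ 1400).

nylon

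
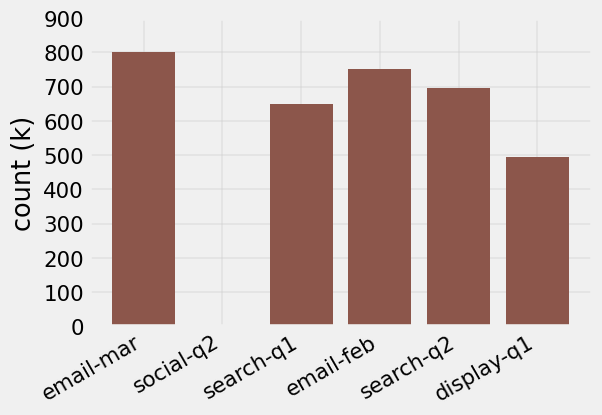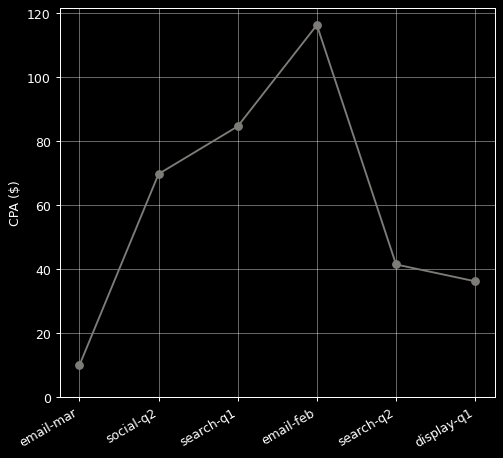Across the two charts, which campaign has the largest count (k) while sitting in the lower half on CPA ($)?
email-mar

Chart 2 median CPA ($) ≈ 60; below-median campaigns: email-mar, search-q2, display-q1. Among those, email-mar has the highest count (k) (≈ 800).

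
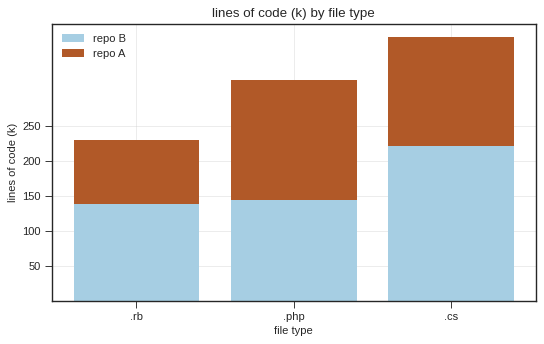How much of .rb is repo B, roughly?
repo B top ≈ 150, bottom ≈ 0; segment ≈ 150.

≈ 150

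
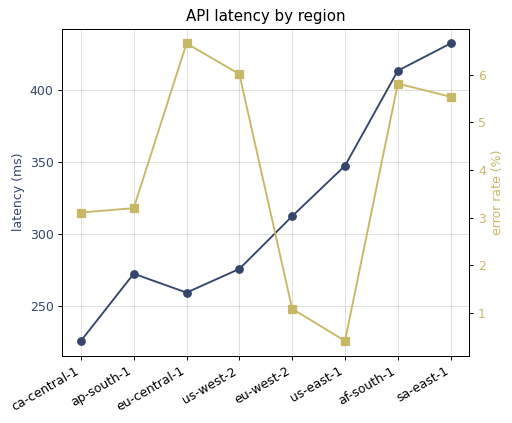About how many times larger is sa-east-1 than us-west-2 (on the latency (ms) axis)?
≈ 1.57×

sa-east-1 ≈ 440, us-west-2 ≈ 280; 440/280 ≈ 1.57.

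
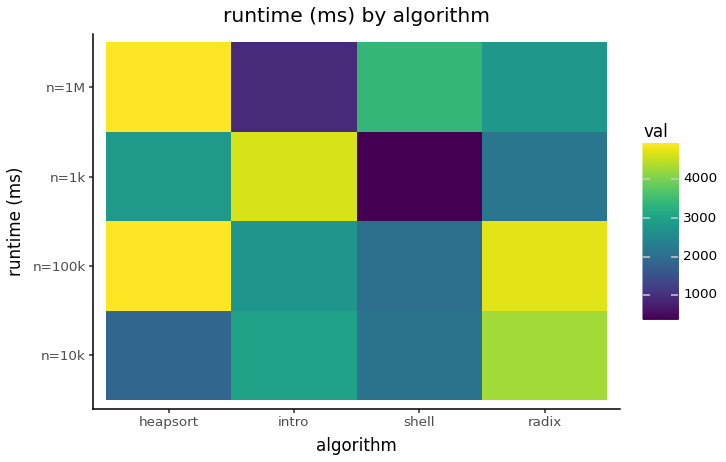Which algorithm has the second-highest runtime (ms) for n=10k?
Top 3 for n=10k: radix ≈ 4500, intro ≈ 3000, shell ≈ 2000.

intro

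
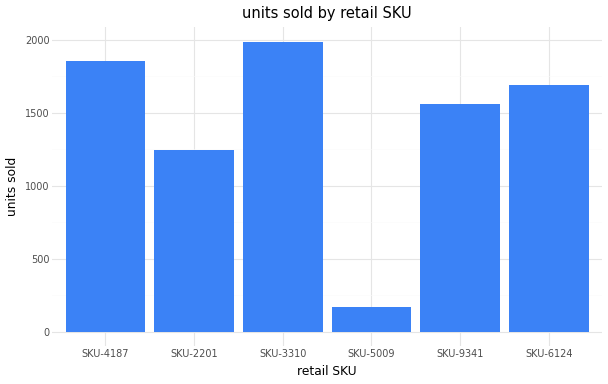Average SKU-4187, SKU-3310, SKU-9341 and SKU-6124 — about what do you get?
(1800 + 2000 + 1600 + 1600) / 4 ≈ 1750.

≈ 1750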